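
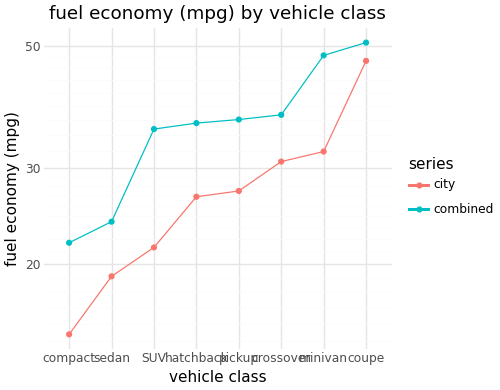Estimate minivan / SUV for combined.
minivan ≈ 50, SUV ≈ 35; 50/35 ≈ 1.43.

≈ 1.43×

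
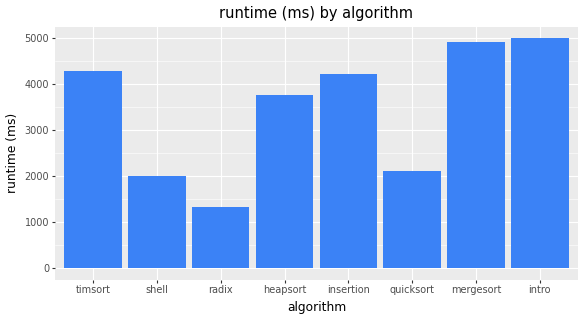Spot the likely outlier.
radix

radix ≈ 1500; the rest sit between ≈ 2000 and ≈ 5000.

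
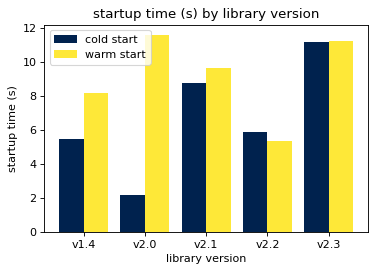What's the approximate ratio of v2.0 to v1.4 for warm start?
v2.0 ≈ 12, v1.4 ≈ 8; 12/8 ≈ 1.5.

≈ 1.5×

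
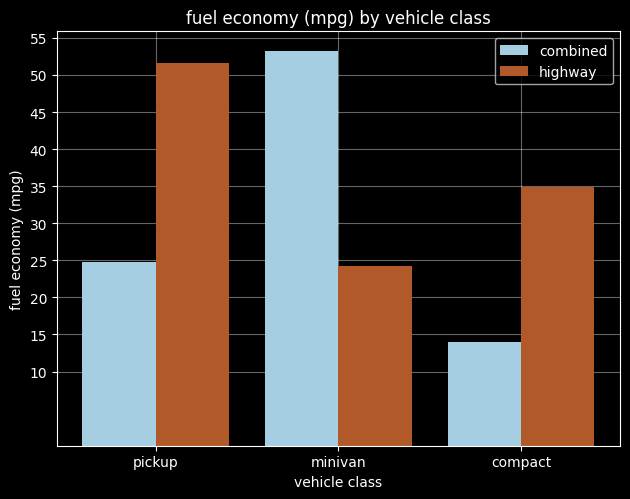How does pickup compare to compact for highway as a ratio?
≈ 1.43×

pickup ≈ 50, compact ≈ 35; 50/35 ≈ 1.43.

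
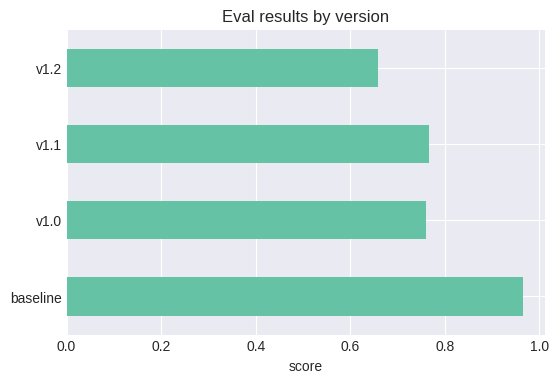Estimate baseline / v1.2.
baseline ≈ 1.0, v1.2 ≈ 0.7; 1.0/0.7 ≈ 1.43.

≈ 1.43×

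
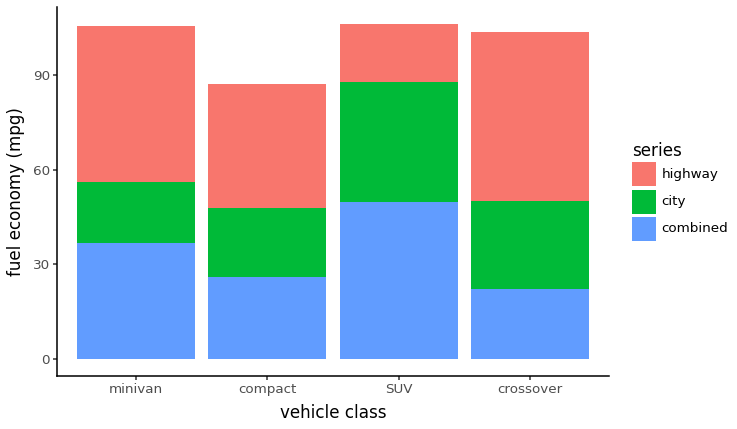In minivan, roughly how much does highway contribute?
≈ 50

highway top ≈ 110, bottom ≈ 60; segment ≈ 50.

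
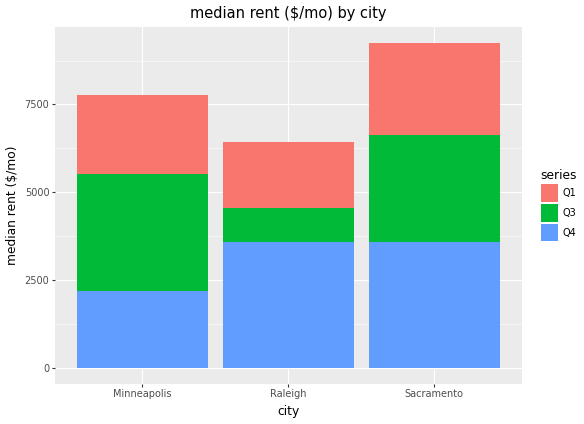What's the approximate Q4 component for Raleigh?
Q4 top ≈ 4000, bottom ≈ 0; segment ≈ 4000.

≈ 4000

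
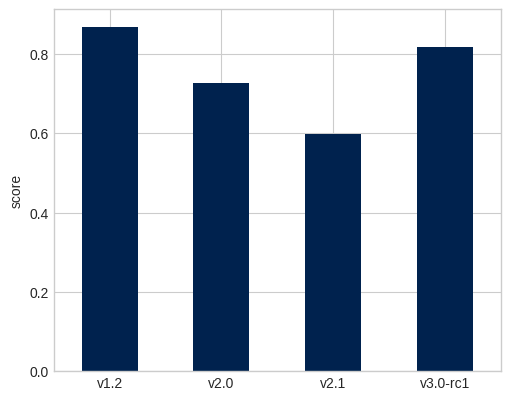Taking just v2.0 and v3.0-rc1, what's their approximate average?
≈ 0.75

(0.7 + 0.8) / 2 ≈ 0.75.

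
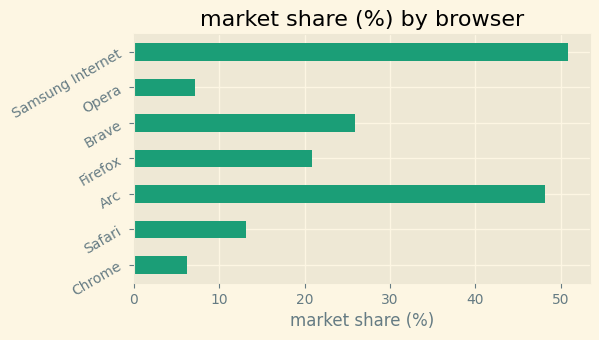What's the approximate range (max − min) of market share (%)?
≈ 45

Max Samsung Internet ≈ 50, min Chrome ≈ 5; range ≈ 45.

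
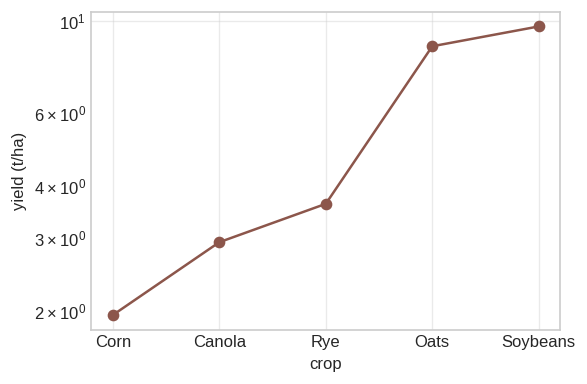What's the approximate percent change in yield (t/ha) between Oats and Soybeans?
Oats ≈ 9, Soybeans ≈ 10; (10 − 9) / 9 ≈ +11.1%.

≈ +11.1%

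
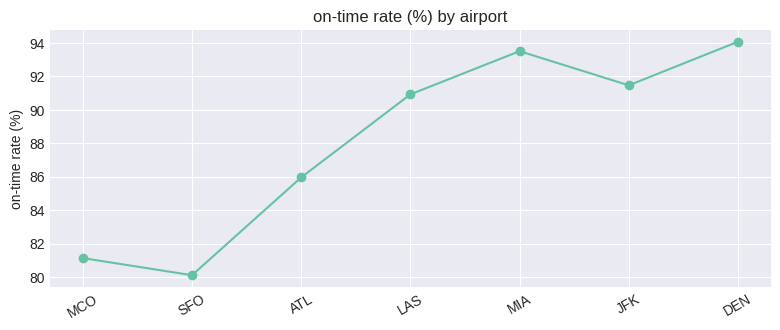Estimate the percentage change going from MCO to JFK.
≈ +12.2%

MCO ≈ 82, JFK ≈ 92; (92 − 82) / 82 ≈ +12.2%.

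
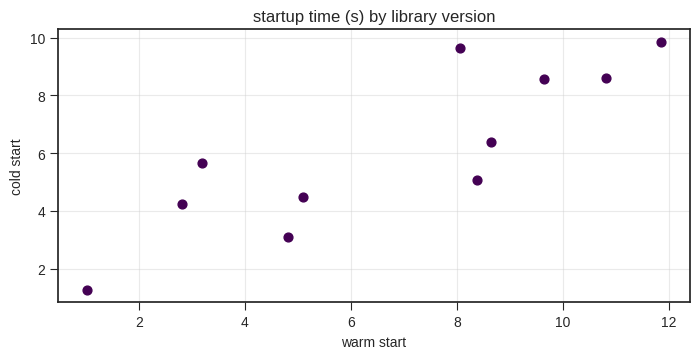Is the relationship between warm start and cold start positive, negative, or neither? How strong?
Points are positively correlated; strong (|r| ≈ 0.9).

positive, strong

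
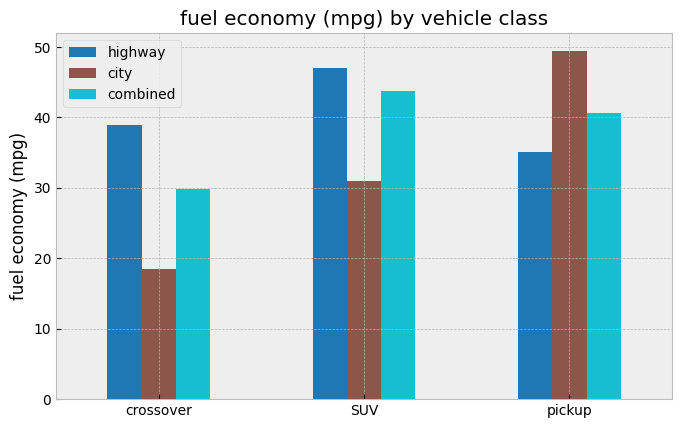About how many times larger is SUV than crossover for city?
≈ 1.5×

SUV ≈ 30, crossover ≈ 20; 30/20 ≈ 1.5.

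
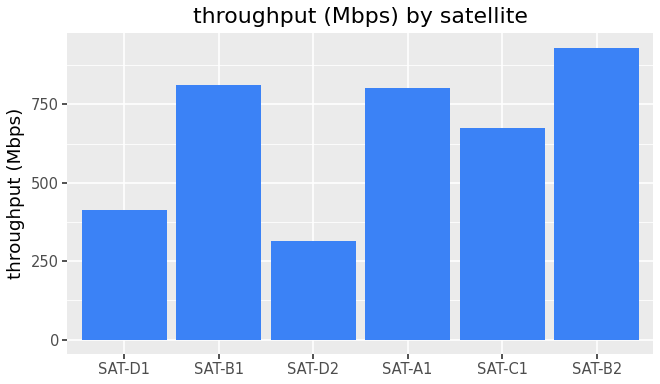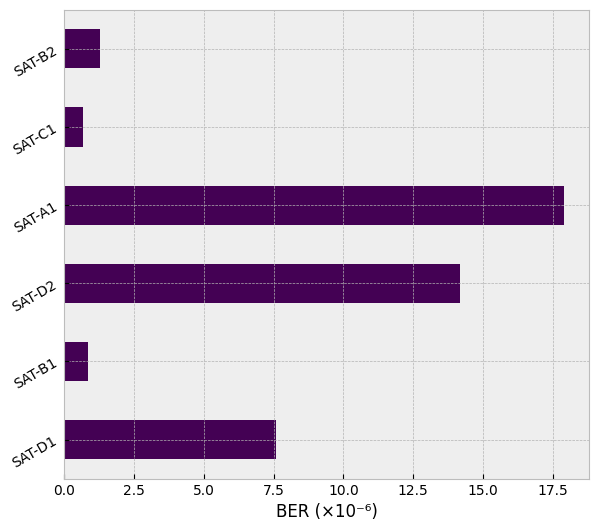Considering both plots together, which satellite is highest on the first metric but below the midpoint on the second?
Chart 2 median BER (×10⁻⁶) ≈ 4; below-median satellites: SAT-B1, SAT-C1, SAT-B2. Among those, SAT-B2 has the highest throughput (Mbps) (≈ 900).

SAT-B2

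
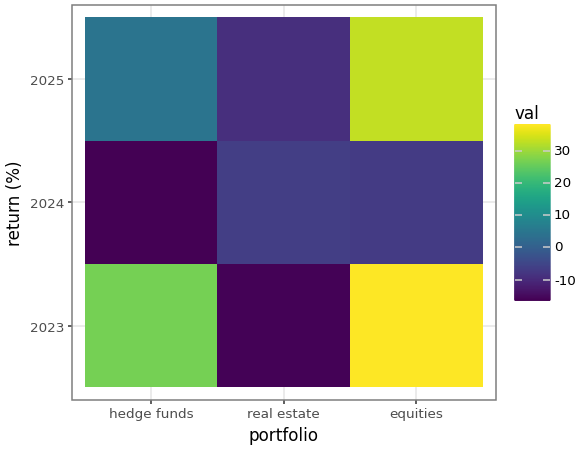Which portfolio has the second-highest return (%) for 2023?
hedge funds

Top 3 for 2023: equities ≈ 40, hedge funds ≈ 25, real estate ≈ -15.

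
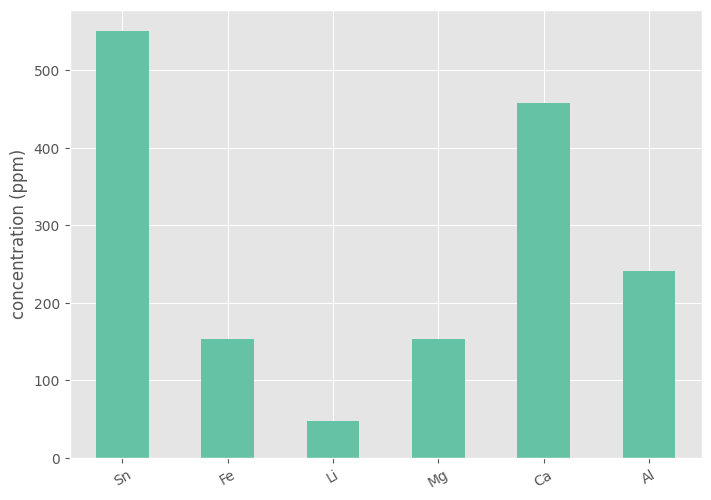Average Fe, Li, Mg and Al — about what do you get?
(150 + 50 + 150 + 250) / 4 ≈ 150.

≈ 150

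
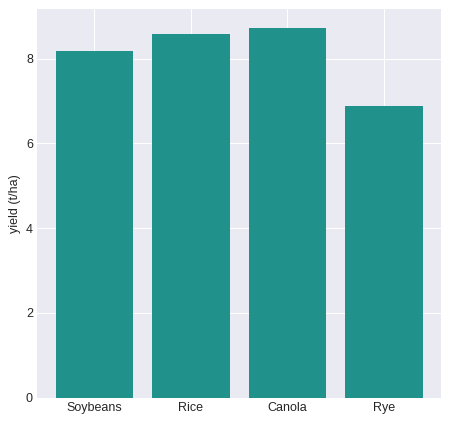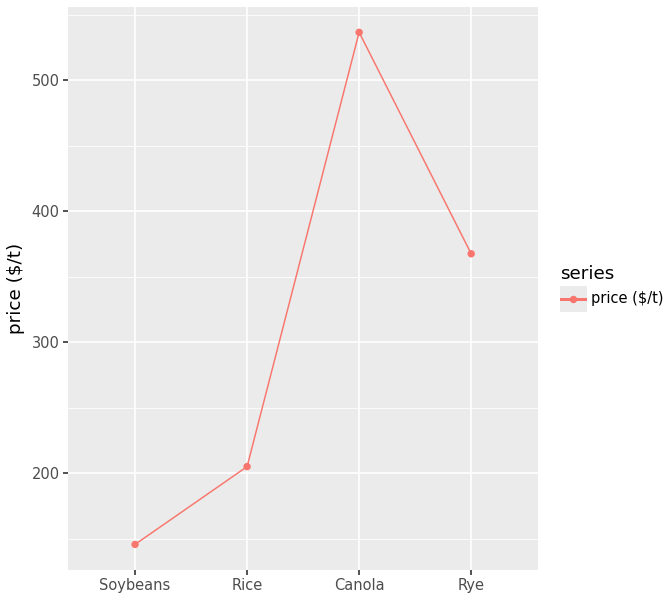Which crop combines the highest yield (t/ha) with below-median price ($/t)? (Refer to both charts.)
Rice

Chart 2 median price ($/t) ≈ 300; below-median crops: Soybeans, Rice. Among those, Rice has the highest yield (t/ha) (≈ 9).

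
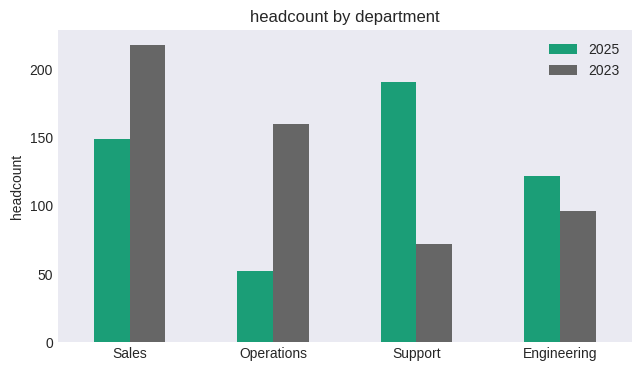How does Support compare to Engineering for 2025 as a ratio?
Support ≈ 200, Engineering ≈ 120; 200/120 ≈ 1.67.

≈ 1.67×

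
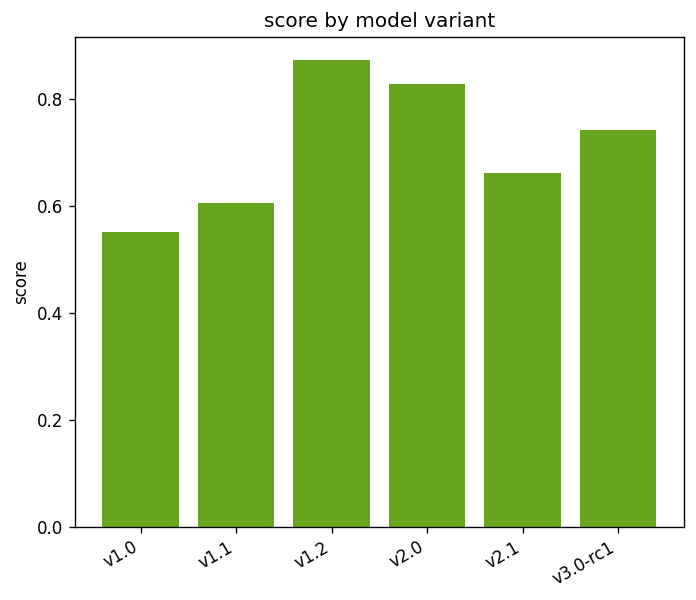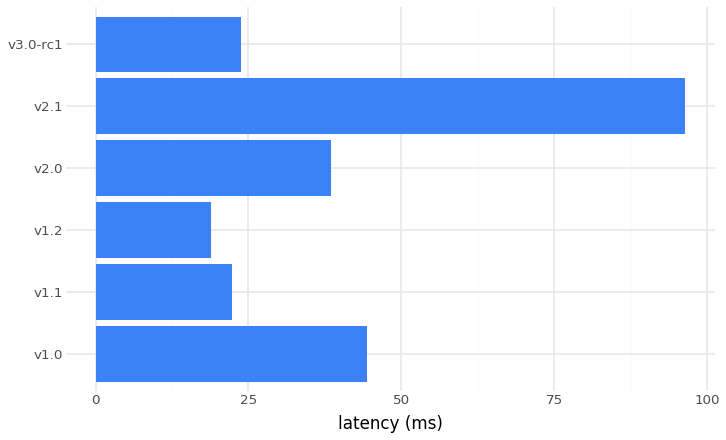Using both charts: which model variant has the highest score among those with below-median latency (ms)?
Chart 2 median latency (ms) ≈ 30; below-median model variants: v1.1, v1.2, v3.0-rc1. Among those, v1.2 has the highest score (≈ 0.9).

v1.2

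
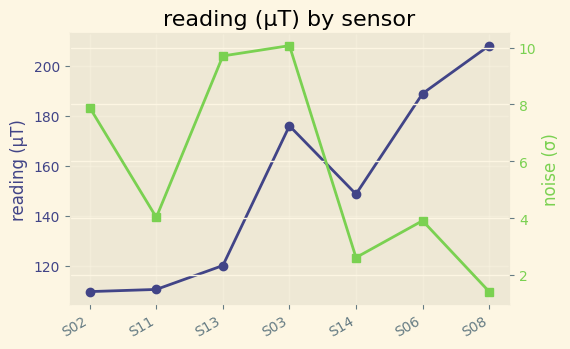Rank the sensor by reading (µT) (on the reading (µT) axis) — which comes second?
Top 3 (on the reading (µT) axis): S08 ≈ 210, S06 ≈ 190, S03 ≈ 180.

S06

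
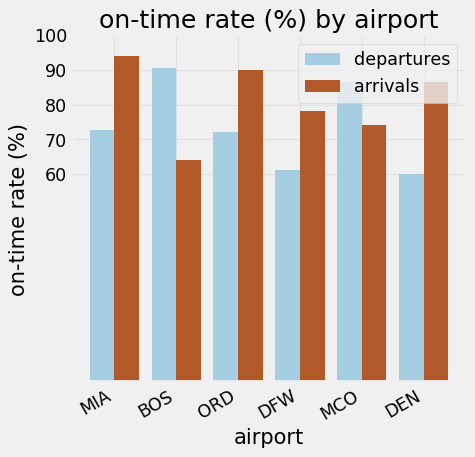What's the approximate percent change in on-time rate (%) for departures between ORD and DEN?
≈ -14.3%

ORD ≈ 70, DEN ≈ 60; (60 − 70) / 70 ≈ -14.3%.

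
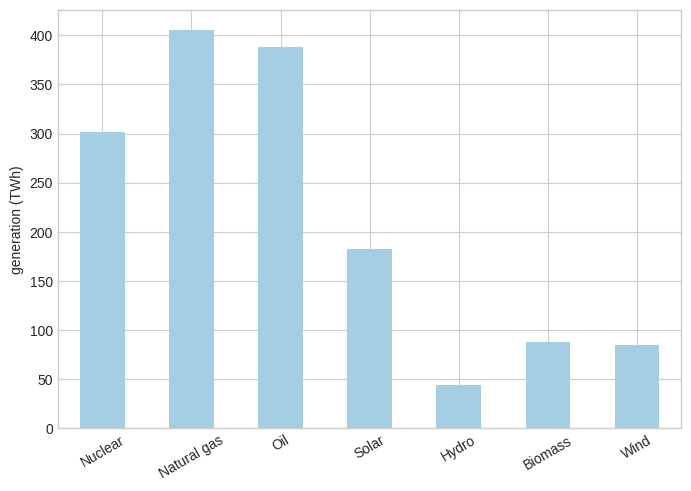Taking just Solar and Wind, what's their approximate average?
(200 + 100) / 2 ≈ 150.

≈ 150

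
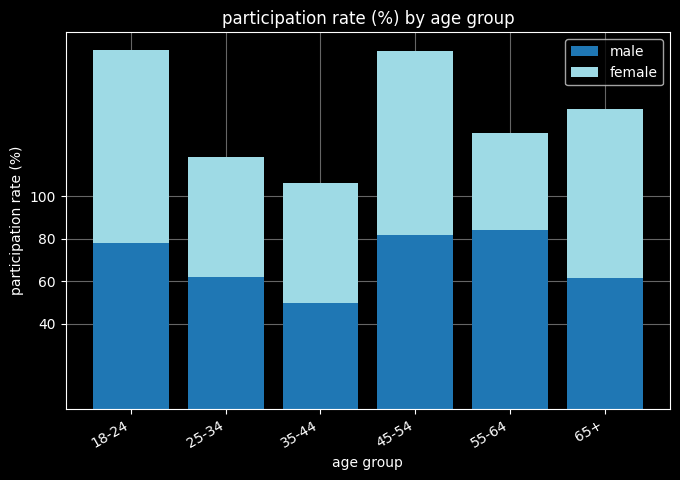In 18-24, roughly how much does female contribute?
female top ≈ 160, bottom ≈ 80; segment ≈ 80.

≈ 80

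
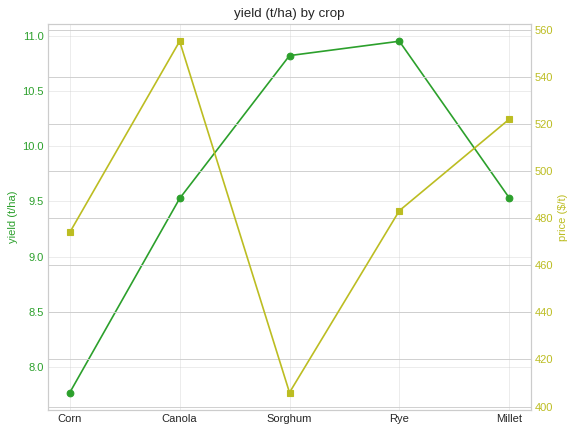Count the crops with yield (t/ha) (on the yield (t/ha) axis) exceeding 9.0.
4

Above 9.0: Canola, Sorghum, Rye, Millet.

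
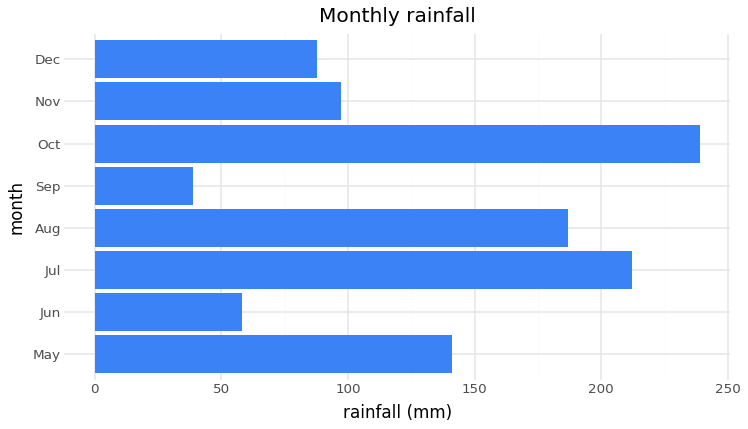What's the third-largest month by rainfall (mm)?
Top 4: Oct ≈ 240, Jul ≈ 220, Aug ≈ 180, May ≈ 140.

Aug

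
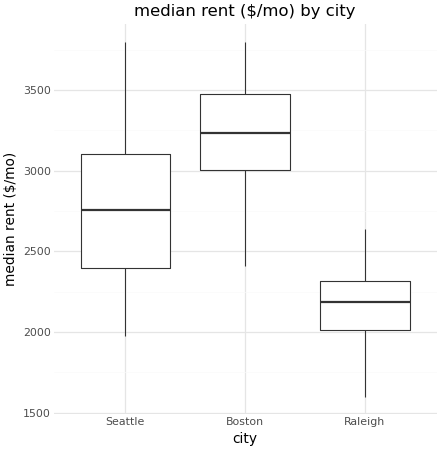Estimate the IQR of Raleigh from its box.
≈ 300

Q3 ≈ 2300, Q1 ≈ 2000; IQR ≈ 300.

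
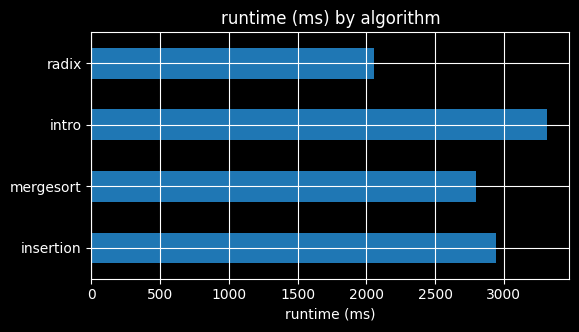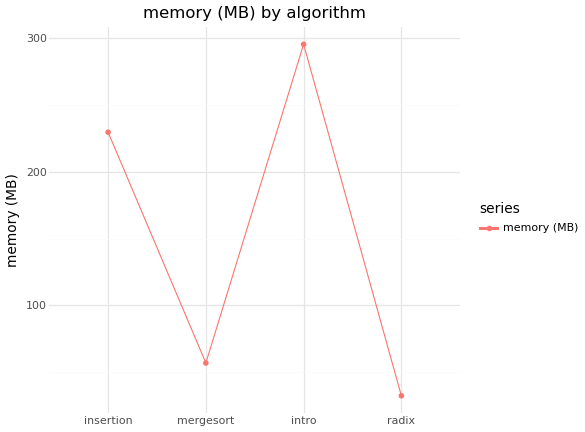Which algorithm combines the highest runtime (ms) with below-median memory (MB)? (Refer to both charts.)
Chart 2 median memory (MB) ≈ 150; below-median algorithms: mergesort, radix. Among those, mergesort has the highest runtime (ms) (≈ 3000).

mergesort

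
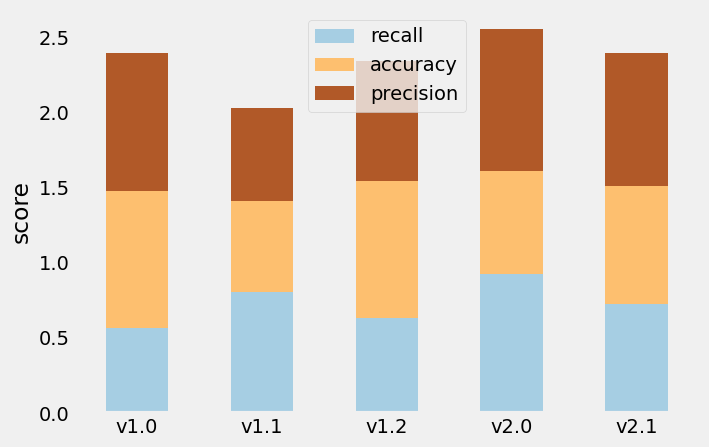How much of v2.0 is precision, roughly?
precision top ≈ 2.5, bottom ≈ 1.5; segment ≈ 1.0.

≈ 1.0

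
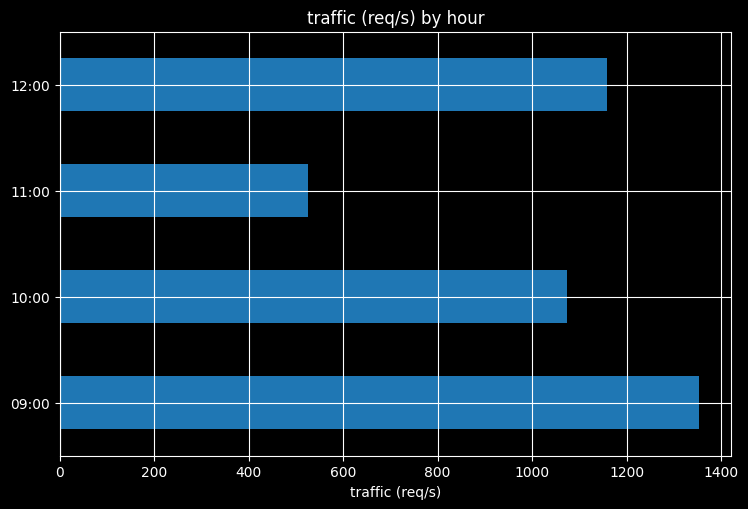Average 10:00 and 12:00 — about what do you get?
≈ 1100

(1000 + 1200) / 2 ≈ 1100.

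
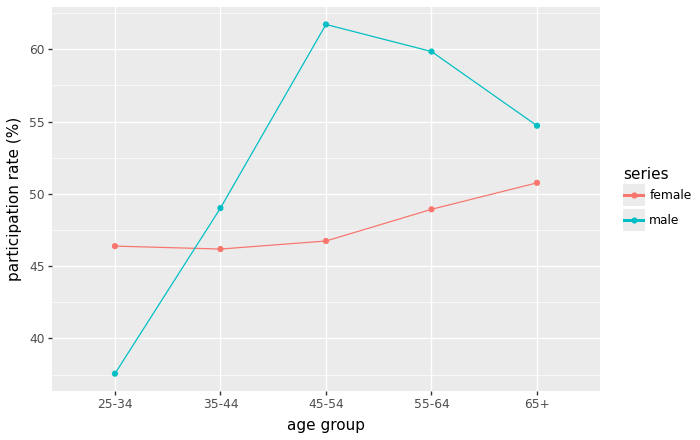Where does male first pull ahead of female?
25-34: male ≈ 40 vs female ≈ 45 (not yet); 35-44: male ≈ 50 vs female ≈ 45 (first crossover).

35-44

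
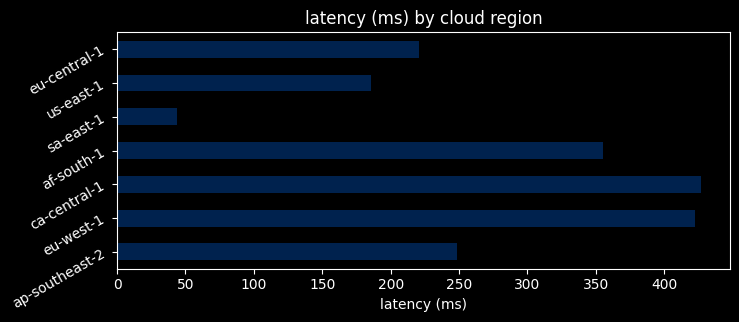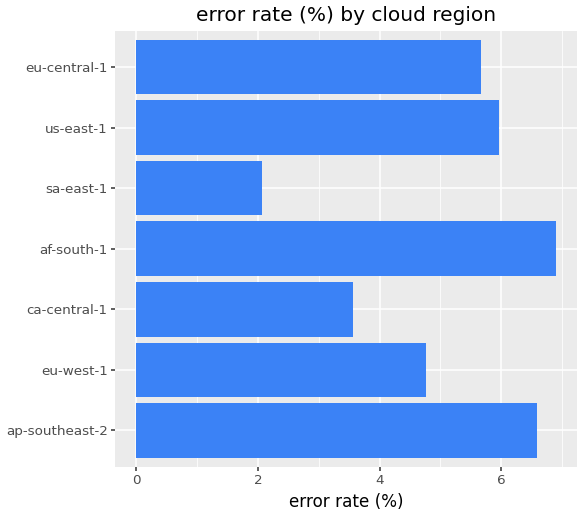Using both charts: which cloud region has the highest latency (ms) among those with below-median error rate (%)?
ca-central-1

Chart 2 median error rate (%) ≈ 6; below-median cloud regions: eu-west-1, ca-central-1, sa-east-1. Among those, ca-central-1 has the highest latency (ms) (≈ 450).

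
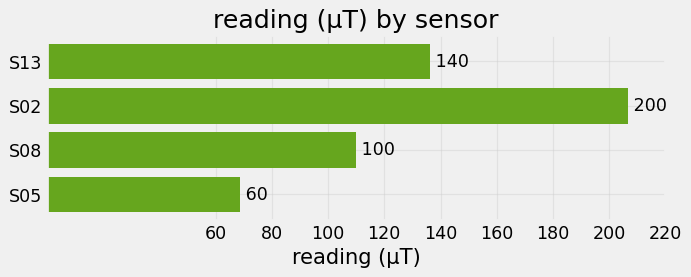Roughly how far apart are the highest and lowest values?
≈ 140

Max S02 ≈ 200, min S05 ≈ 60; range ≈ 140.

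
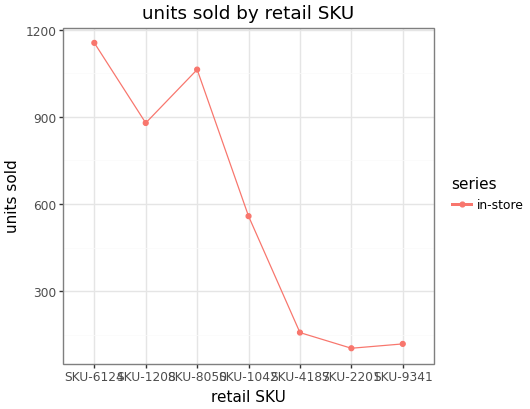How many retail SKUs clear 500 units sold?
4

Above 500: SKU-6124, SKU-1208, SKU-8050, SKU-1042.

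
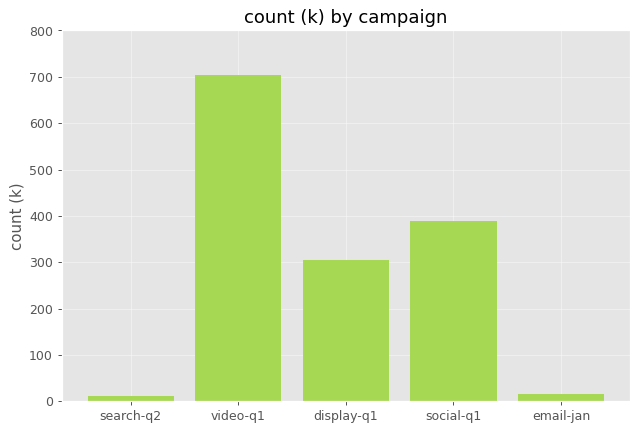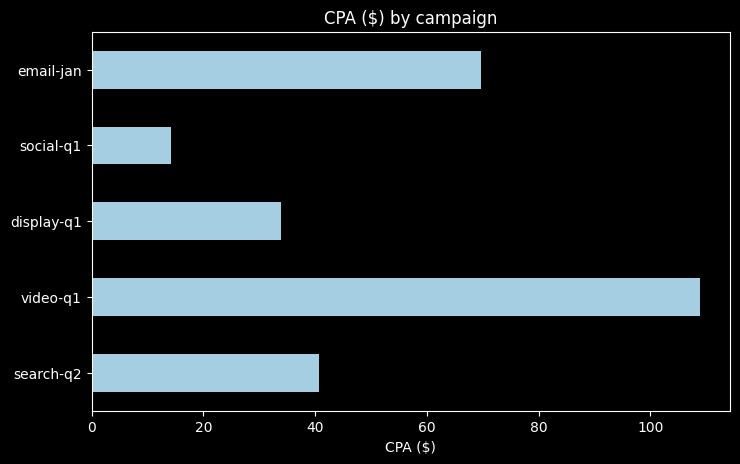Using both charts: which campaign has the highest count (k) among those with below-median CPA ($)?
Chart 2 median CPA ($) ≈ 40; below-median campaigns: display-q1, social-q1. Among those, social-q1 has the highest count (k) (≈ 400).

social-q1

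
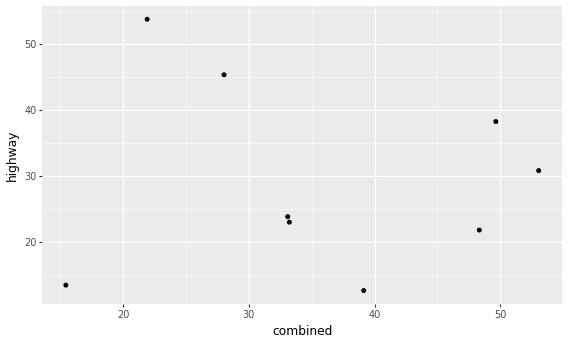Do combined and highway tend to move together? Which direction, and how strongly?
Points are roughly uncorrelated; weak (|r| ≈ 0.1).

no clear correlation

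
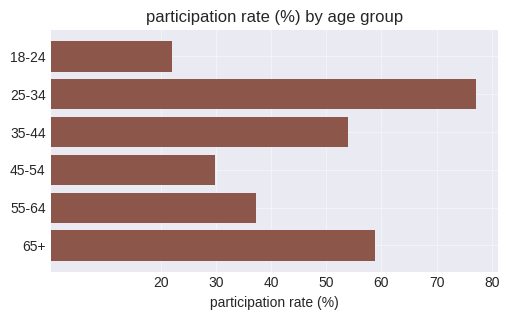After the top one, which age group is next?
Top 3: 25-34 ≈ 80, 65+ ≈ 60, 35-44 ≈ 50.

65+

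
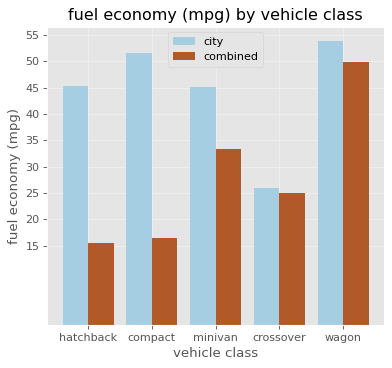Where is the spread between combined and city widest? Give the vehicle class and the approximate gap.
compact: combined ≈ 15, city ≈ 50 → gap ≈ 35. Next-largest (hatchback) is only ≈ 30.

compact, ≈ 35 mpg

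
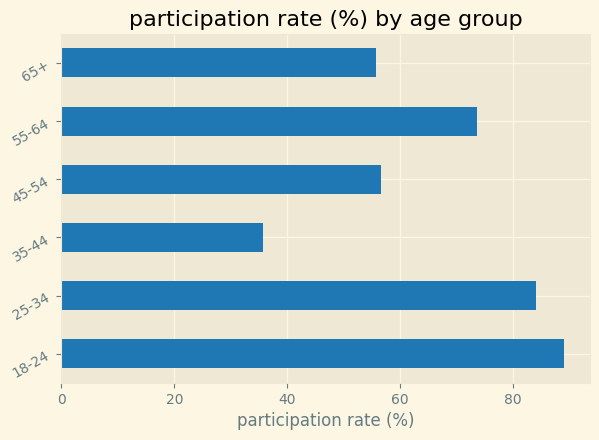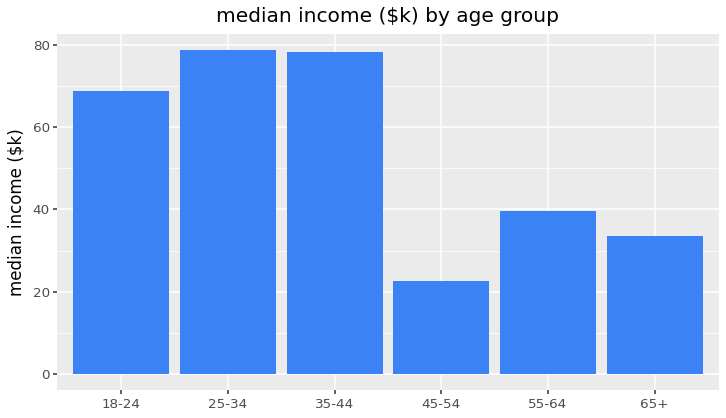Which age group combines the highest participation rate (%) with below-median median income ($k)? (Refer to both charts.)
Chart 2 median median income ($k) ≈ 50; below-median age groups: 45-54, 55-64, 65+. Among those, 55-64 has the highest participation rate (%) (≈ 70).

55-64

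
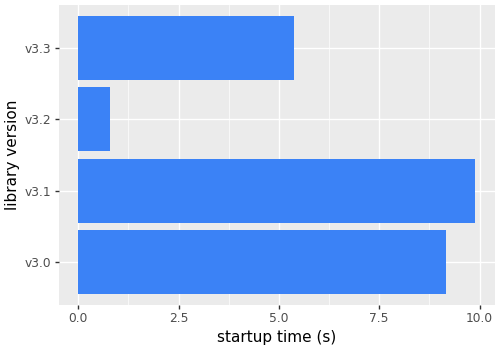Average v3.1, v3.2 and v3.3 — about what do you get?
(10 + 1 + 5) / 3 ≈ 5.

≈ 5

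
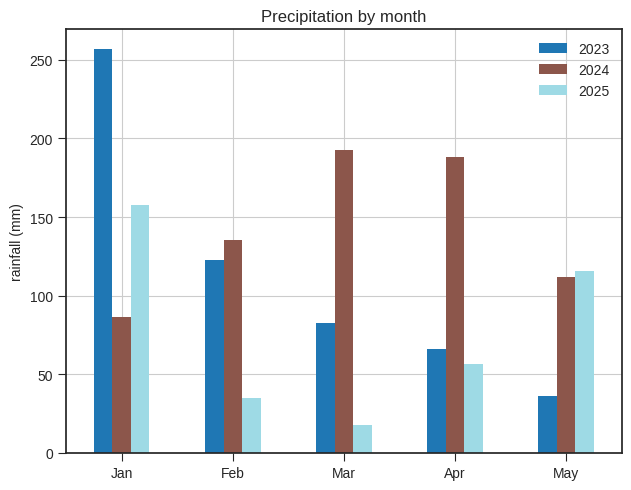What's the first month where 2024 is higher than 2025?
Feb

Jan: 2024 ≈ 75 vs 2025 ≈ 150 (not yet); Feb: 2024 ≈ 125 vs 2025 ≈ 25 (first crossover).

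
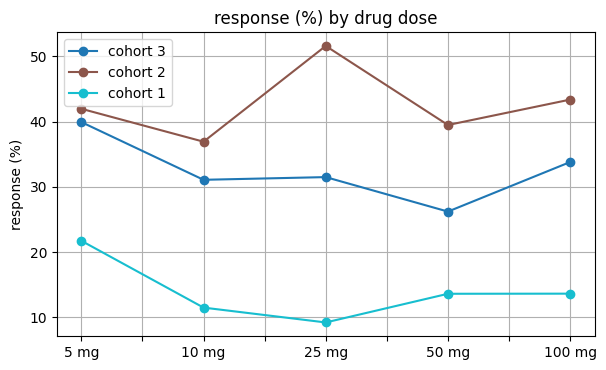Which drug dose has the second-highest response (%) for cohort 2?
100 mg

Top 3 for cohort 2: 25 mg ≈ 50, 100 mg ≈ 45, 5 mg ≈ 40.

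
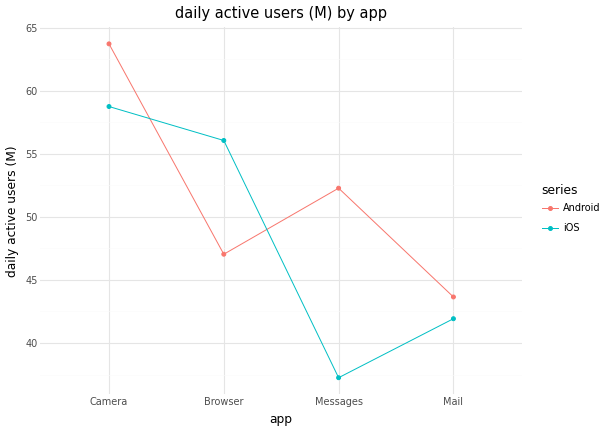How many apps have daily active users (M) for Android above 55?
1

Above 55: Camera.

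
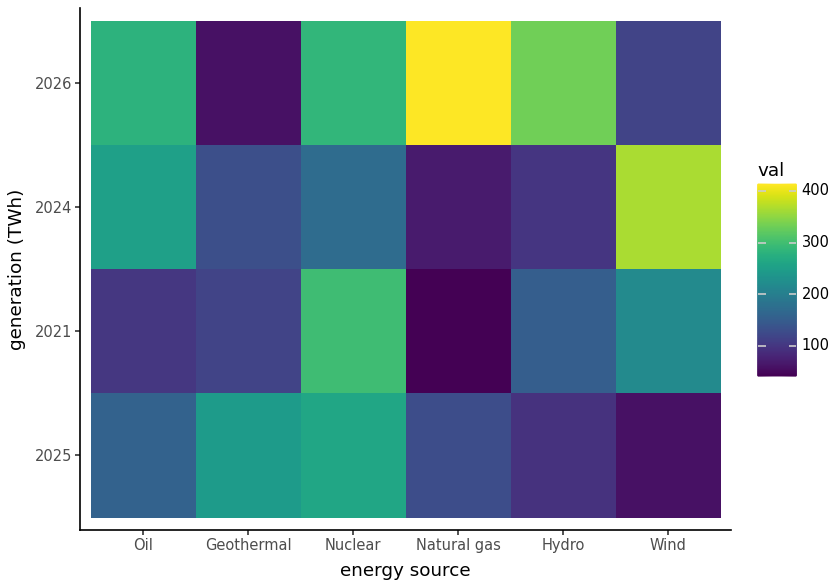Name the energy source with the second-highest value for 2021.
Wind

Top 3 for 2021: Nuclear ≈ 300, Wind ≈ 200, Hydro ≈ 150.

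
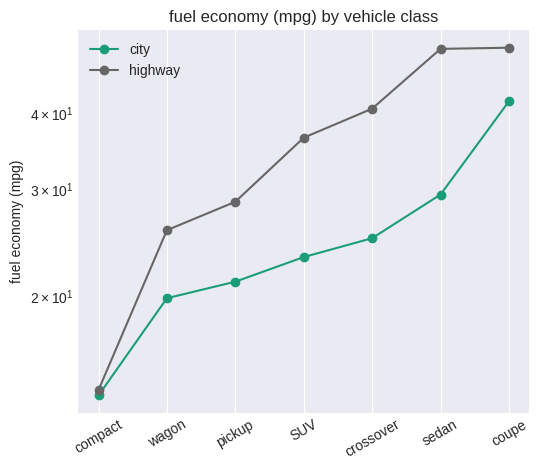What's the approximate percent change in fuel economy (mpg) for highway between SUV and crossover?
≈ +14.3%

SUV ≈ 35, crossover ≈ 40; (40 − 35) / 35 ≈ +14.3%.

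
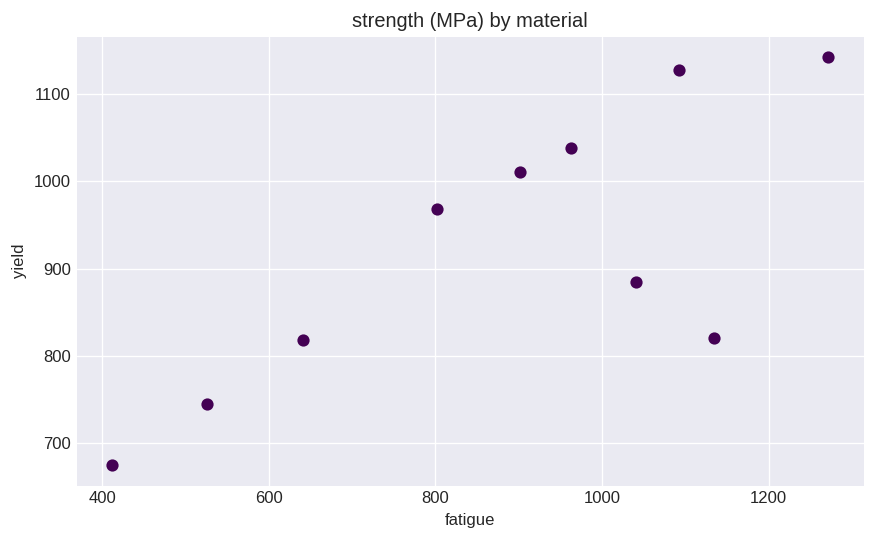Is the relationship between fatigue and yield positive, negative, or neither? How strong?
positive, strong

Points are positively correlated; strong (|r| ≈ 0.8).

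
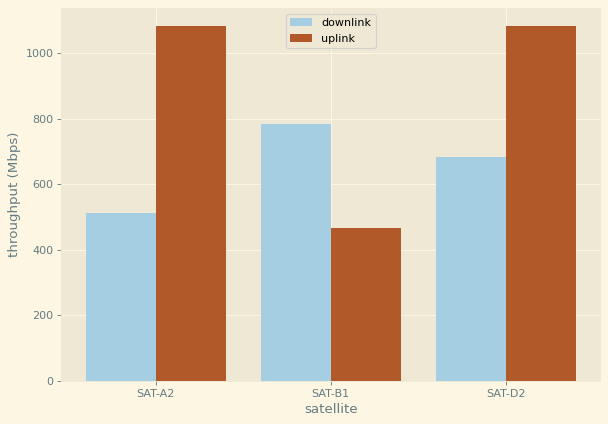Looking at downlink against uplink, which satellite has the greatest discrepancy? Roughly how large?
SAT-A2: downlink ≈ 500, uplink ≈ 1100 → gap ≈ 600. Next-largest (SAT-D2) is only ≈ 400.

SAT-A2, ≈ 600 Mbps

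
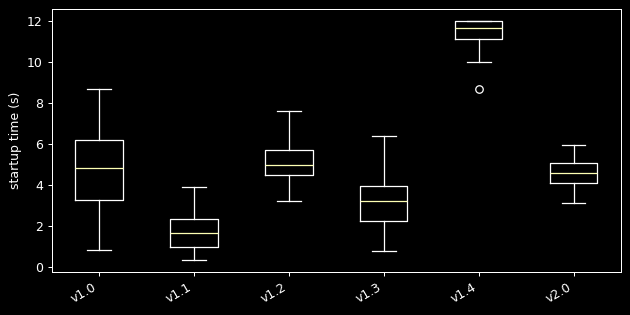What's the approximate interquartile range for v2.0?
≈ 1

Q3 ≈ 5, Q1 ≈ 4; IQR ≈ 1.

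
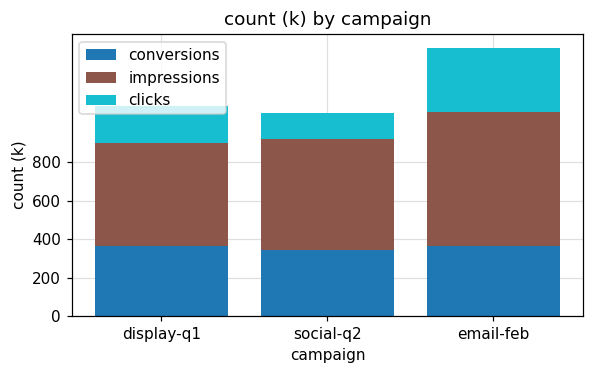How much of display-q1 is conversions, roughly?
conversions top ≈ 400, bottom ≈ 0; segment ≈ 400.

≈ 400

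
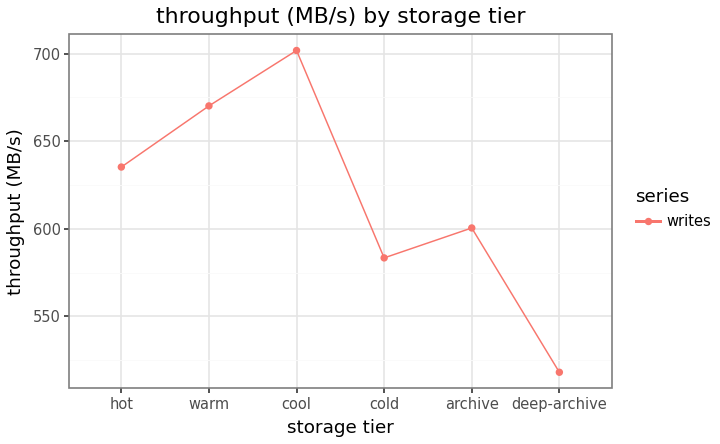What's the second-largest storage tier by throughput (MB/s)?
Top 3: cool ≈ 700, warm ≈ 680, hot ≈ 640.

warm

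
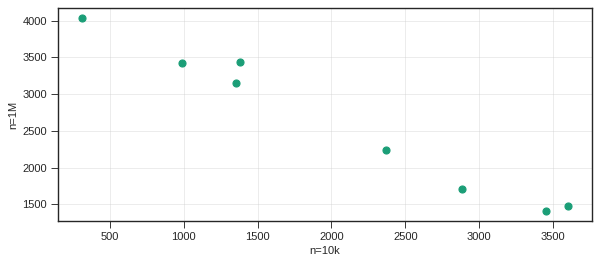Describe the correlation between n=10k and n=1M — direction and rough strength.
Points are negatively correlated; strong (|r| ≈ 1.0).

negative, strong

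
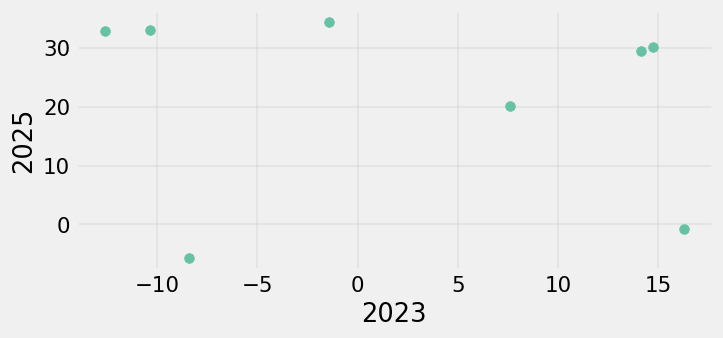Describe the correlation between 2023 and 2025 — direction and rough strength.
no clear correlation

Points are roughly uncorrelated; weak (|r| ≈ 0.1).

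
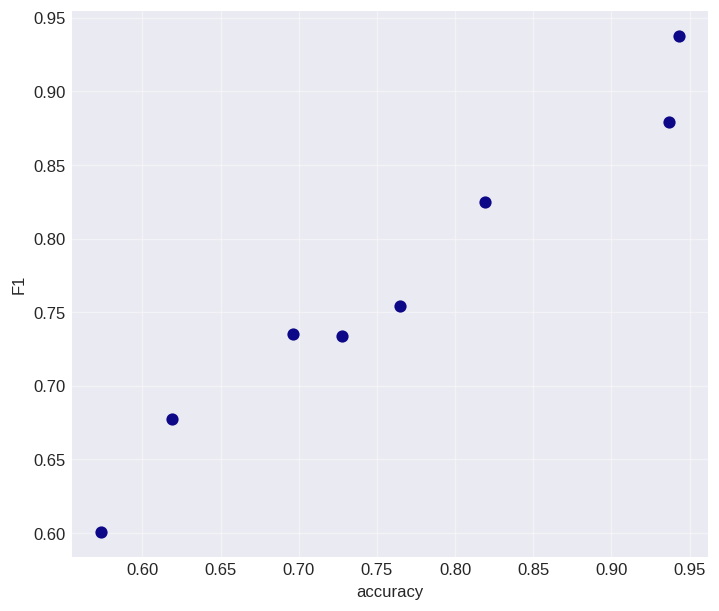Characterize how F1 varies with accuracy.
Points are positively correlated; strong (|r| ≈ 1.0).

positive, strong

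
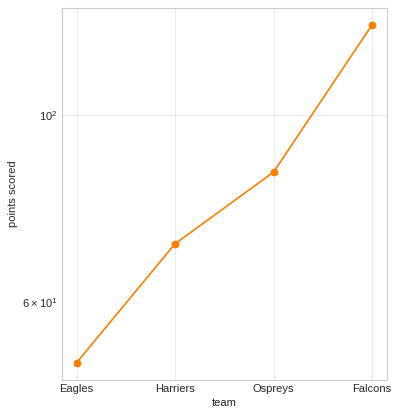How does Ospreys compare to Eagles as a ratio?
≈ 1.8×

Ospreys ≈ 90, Eagles ≈ 50; 90/50 ≈ 1.8.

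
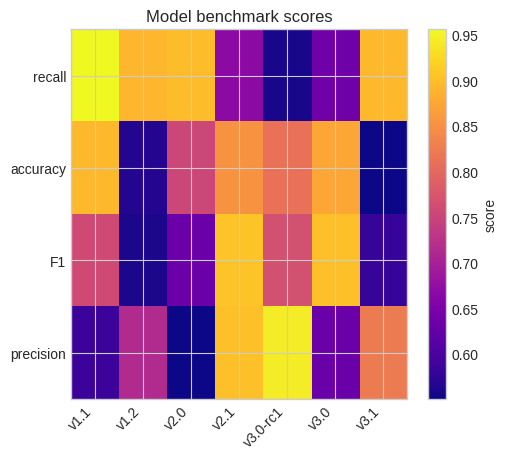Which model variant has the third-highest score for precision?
Top 4 for precision: v3.0-rc1 ≈ 0.95, v2.1 ≈ 0.90, v3.1 ≈ 0.80, v1.2 ≈ 0.70.

v3.1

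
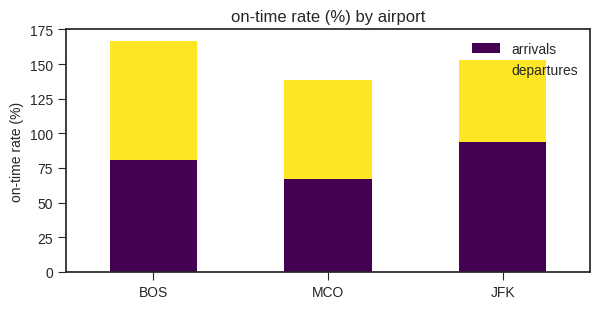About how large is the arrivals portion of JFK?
≈ 100

arrivals top ≈ 100, bottom ≈ 0; segment ≈ 100.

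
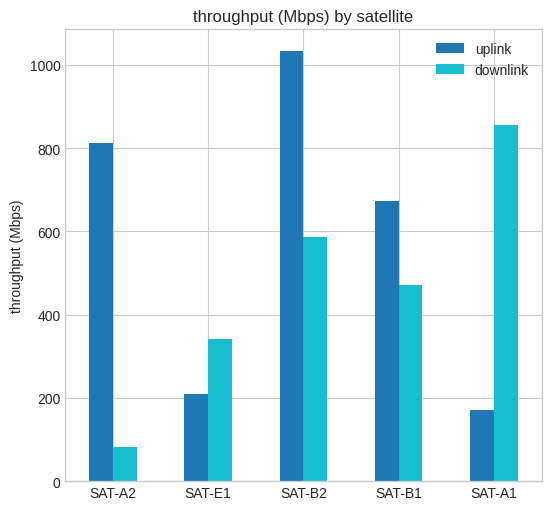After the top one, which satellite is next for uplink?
Top 3 for uplink: SAT-B2 ≈ 1000, SAT-A2 ≈ 800, SAT-B1 ≈ 700.

SAT-A2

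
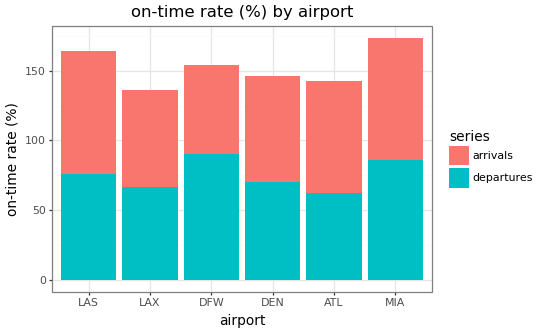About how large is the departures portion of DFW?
departures top ≈ 100, bottom ≈ 0; segment ≈ 100.

≈ 100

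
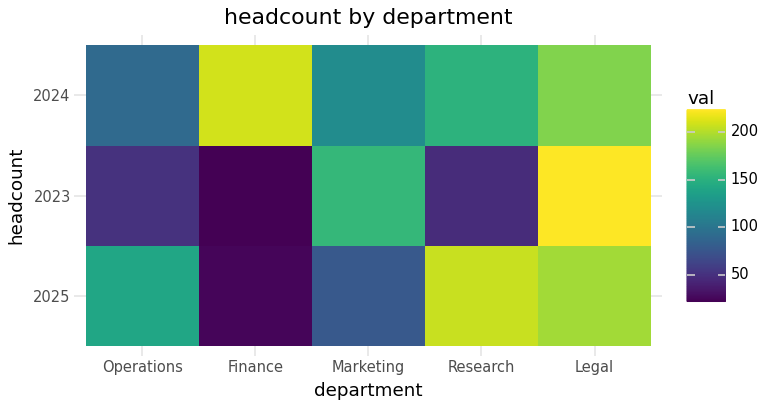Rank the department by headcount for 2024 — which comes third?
Top 4 for 2024: Finance ≈ 200, Legal ≈ 180, Research ≈ 160, Marketing ≈ 120.

Research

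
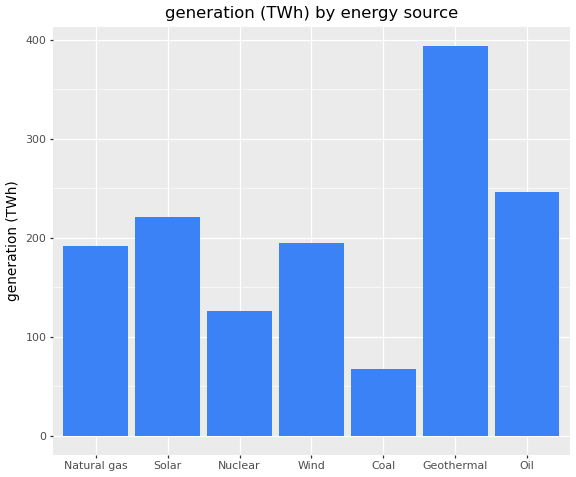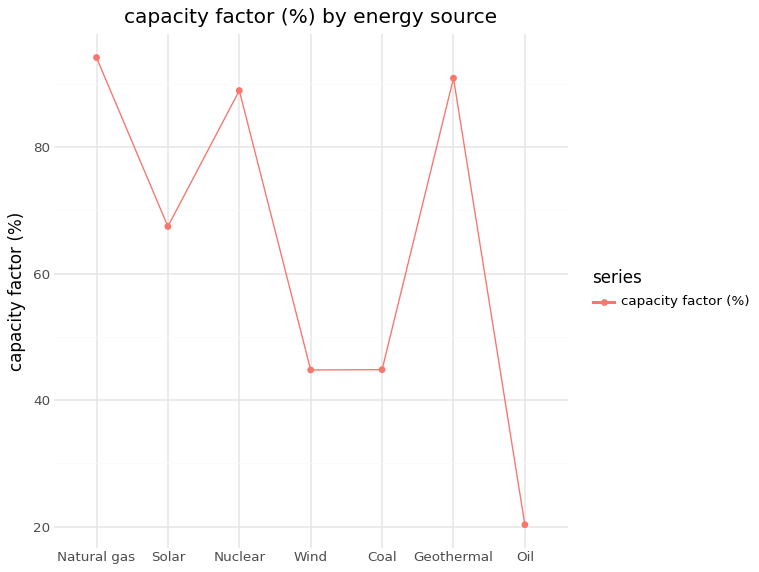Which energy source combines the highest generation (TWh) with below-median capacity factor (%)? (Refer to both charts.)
Chart 2 median capacity factor (%) ≈ 70; below-median energy sources: Wind, Coal, Oil. Among those, Oil has the highest generation (TWh) (≈ 250).

Oil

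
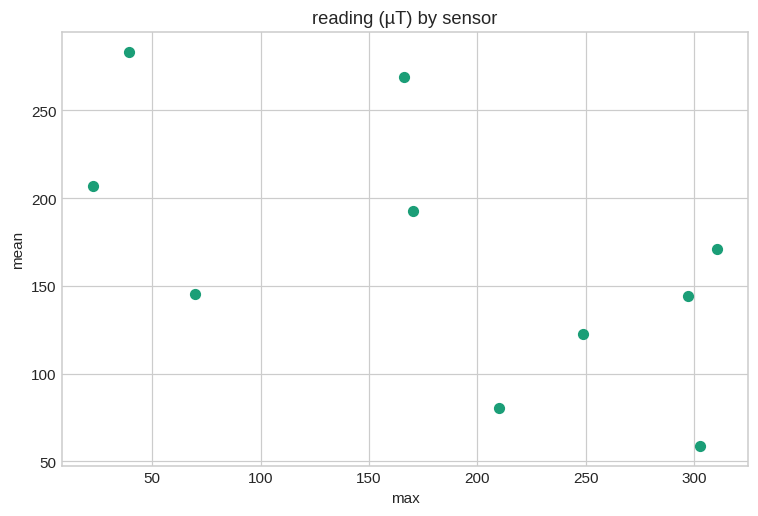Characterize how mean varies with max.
Points are negatively correlated; moderate (|r| ≈ 0.6).

negative, moderate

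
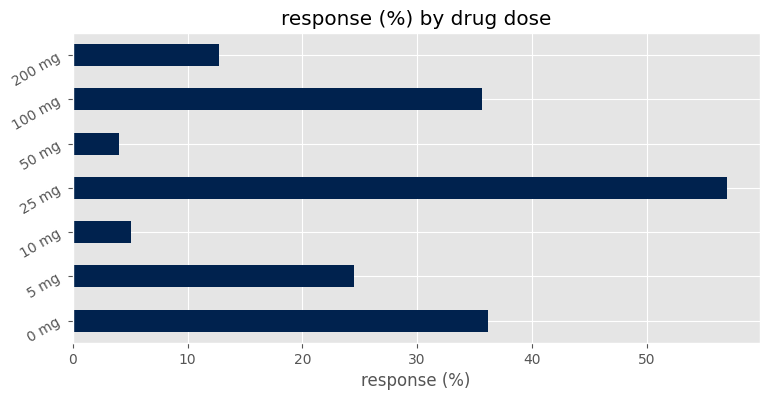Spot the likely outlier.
25 mg ≈ 55; the rest sit between ≈ 5 and ≈ 35.

25 mg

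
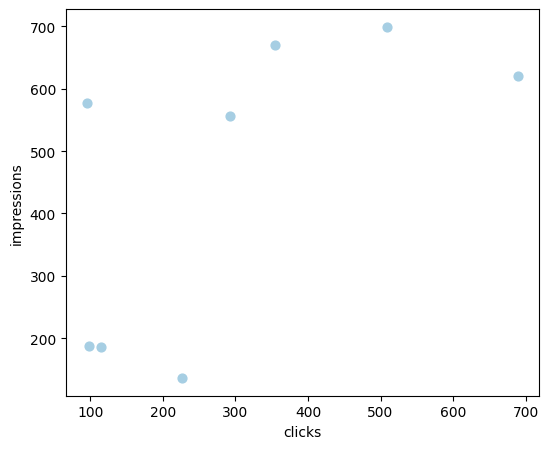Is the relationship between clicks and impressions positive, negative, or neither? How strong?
Points are positively correlated; moderate (|r| ≈ 0.6).

positive, moderate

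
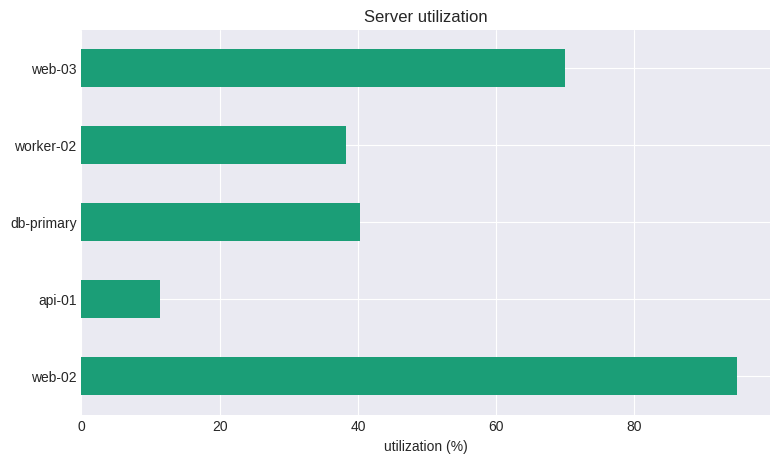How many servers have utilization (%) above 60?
2

Above 60: web-02, web-03.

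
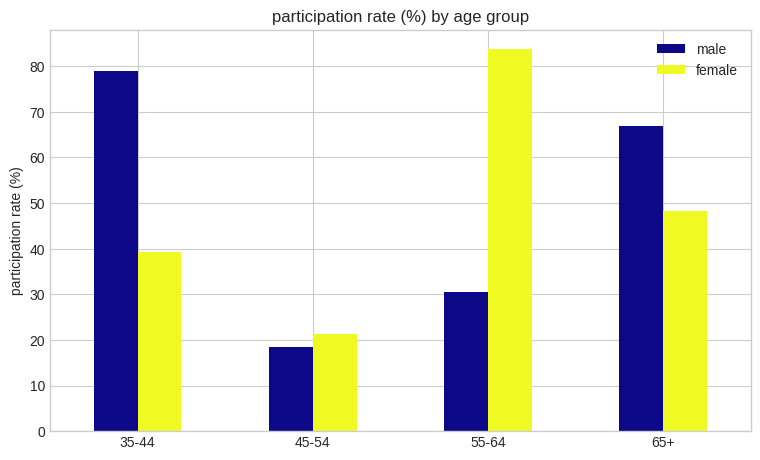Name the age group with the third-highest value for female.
Top 4 for female: 55-64 ≈ 80, 65+ ≈ 50, 35-44 ≈ 40, 45-54 ≈ 20.

35-44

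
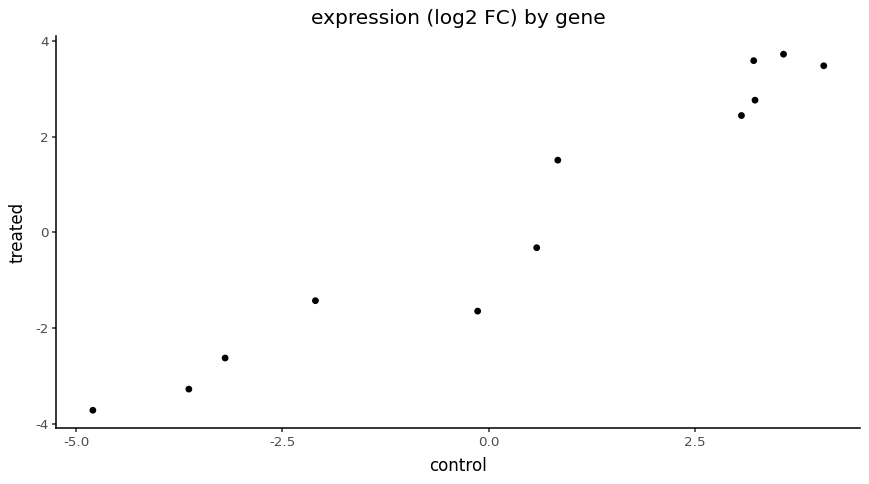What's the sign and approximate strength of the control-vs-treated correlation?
positive, strong

Points are positively correlated; strong (|r| ≈ 1.0).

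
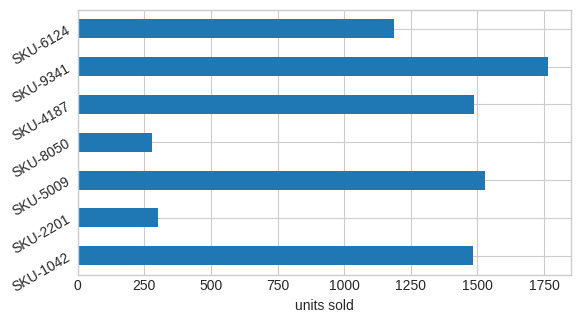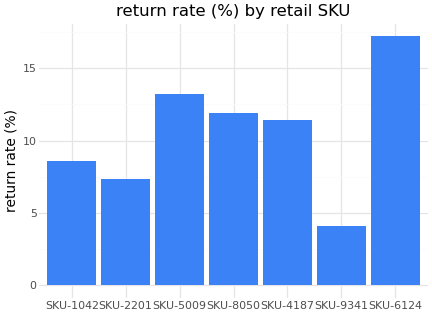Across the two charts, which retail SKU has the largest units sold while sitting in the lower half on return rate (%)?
Chart 2 median return rate (%) ≈ 12; below-median retail SKUs: SKU-1042, SKU-2201, SKU-9341. Among those, SKU-9341 has the highest units sold (≈ 1800).

SKU-9341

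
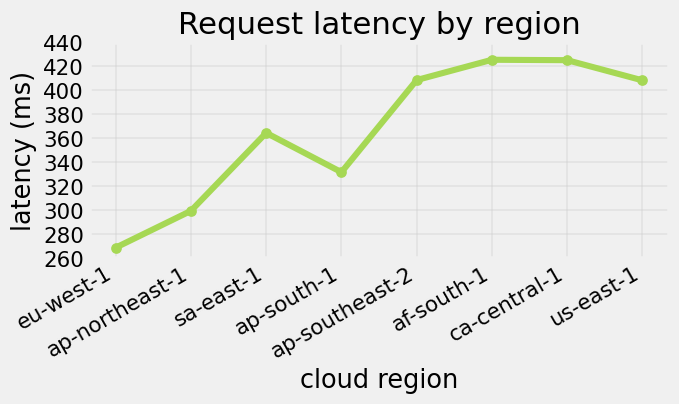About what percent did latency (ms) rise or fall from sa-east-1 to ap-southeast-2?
sa-east-1 ≈ 360, ap-southeast-2 ≈ 400; (400 − 360) / 360 ≈ +11.1%.

≈ +11.1%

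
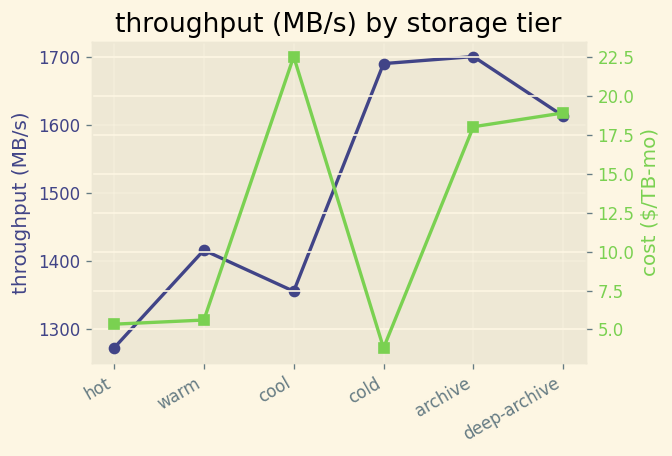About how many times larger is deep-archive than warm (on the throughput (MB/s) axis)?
deep-archive ≈ 1600, warm ≈ 1400; 1600/1400 ≈ 1.14.

≈ 1.14×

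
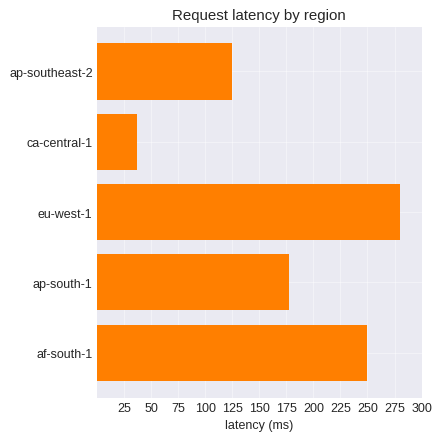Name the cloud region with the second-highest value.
af-south-1

Top 3: eu-west-1 ≈ 275, af-south-1 ≈ 250, ap-south-1 ≈ 175.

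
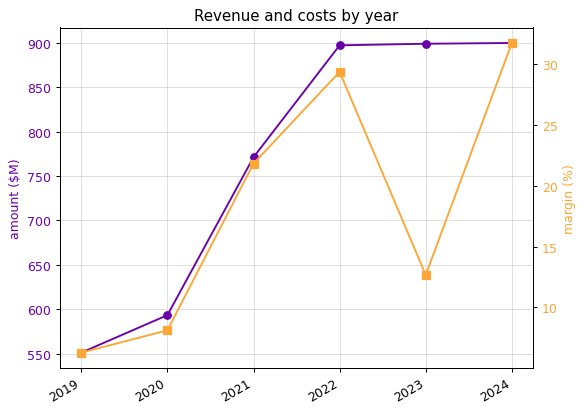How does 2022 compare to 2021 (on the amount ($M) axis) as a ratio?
≈ 1.2×

2022 ≈ 900, 2021 ≈ 750; 900/750 ≈ 1.2.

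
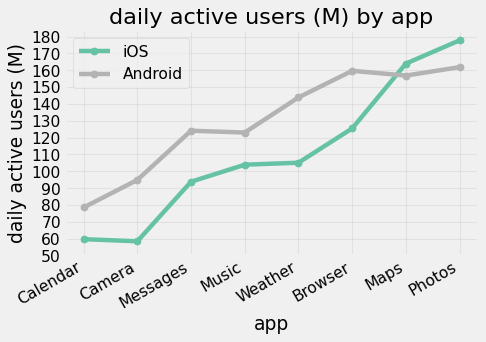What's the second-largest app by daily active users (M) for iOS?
Top 3 for iOS: Photos ≈ 180, Maps ≈ 160, Browser ≈ 130.

Maps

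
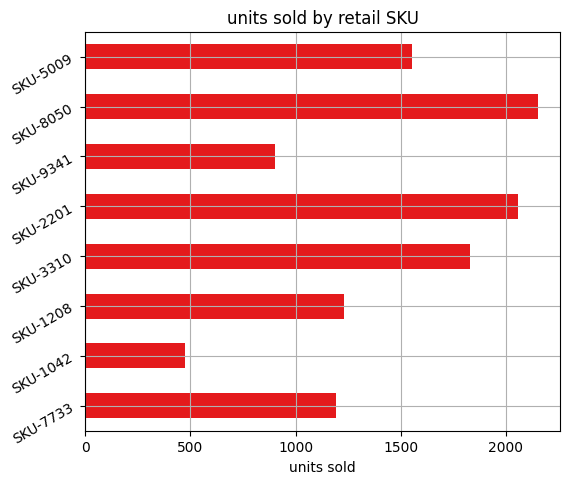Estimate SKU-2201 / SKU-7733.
≈ 1.67×

SKU-2201 ≈ 2000, SKU-7733 ≈ 1200; 2000/1200 ≈ 1.67.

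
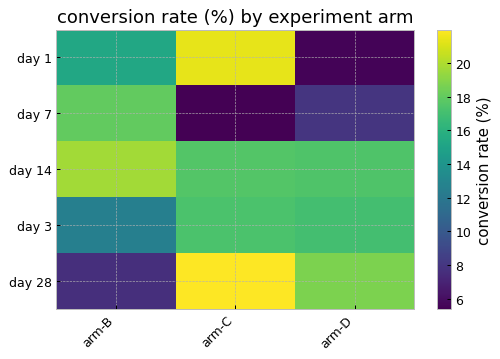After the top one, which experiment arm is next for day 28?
Top 3 for day 28: arm-C ≈ 22, arm-D ≈ 18, arm-B ≈ 8.

arm-D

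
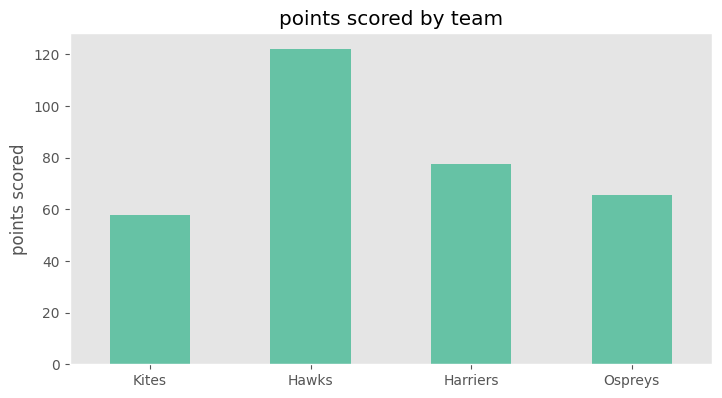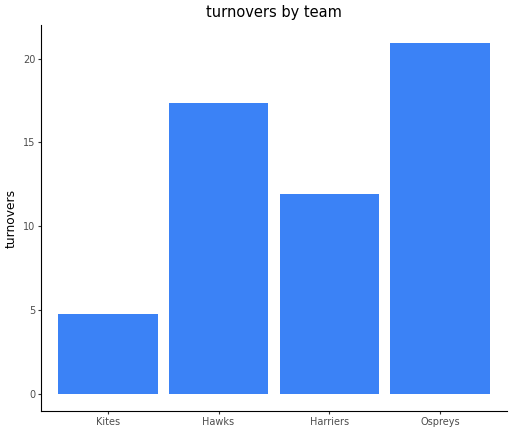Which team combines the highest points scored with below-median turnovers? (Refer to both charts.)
Harriers

Chart 2 median turnovers ≈ 14; below-median teams: Kites, Harriers. Among those, Harriers has the highest points scored (≈ 80).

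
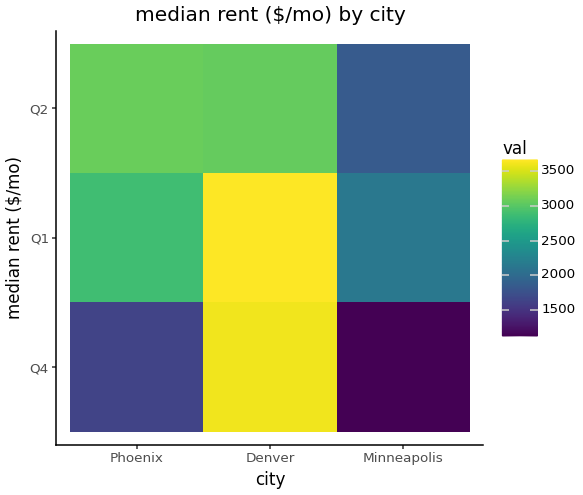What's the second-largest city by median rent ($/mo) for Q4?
Phoenix

Top 3 for Q4: Denver ≈ 3500, Phoenix ≈ 1500, Minneapolis ≈ 1000.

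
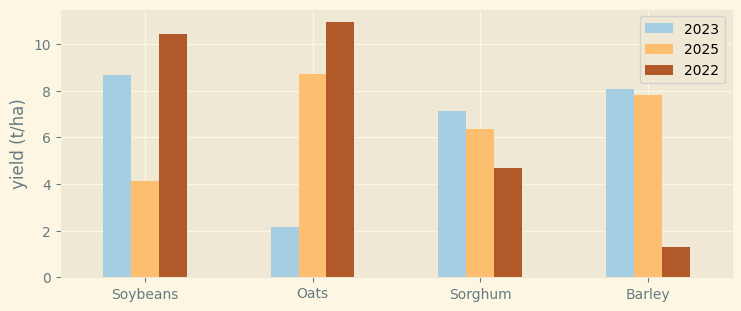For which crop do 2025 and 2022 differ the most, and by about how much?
Barley: 2025 ≈ 8, 2022 ≈ 1 → gap ≈ 7. Next-largest (Soybeans) is only ≈ 6.

Barley, ≈ 7 t/ha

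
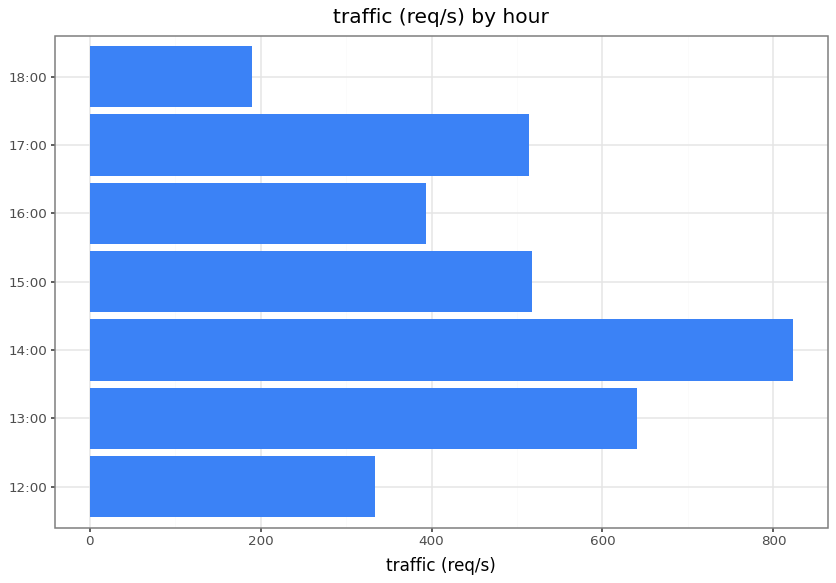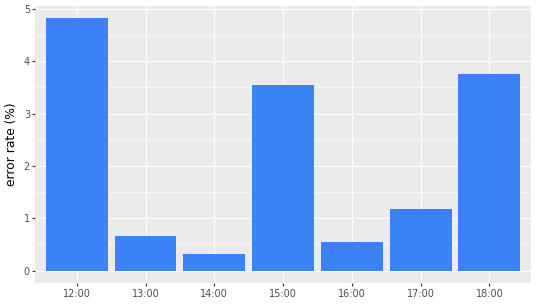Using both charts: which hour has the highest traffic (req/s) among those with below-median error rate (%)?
14:00

Chart 2 median error rate (%) ≈ 1; below-median hours: 13:00, 14:00, 16:00. Among those, 14:00 has the highest traffic (req/s) (≈ 800).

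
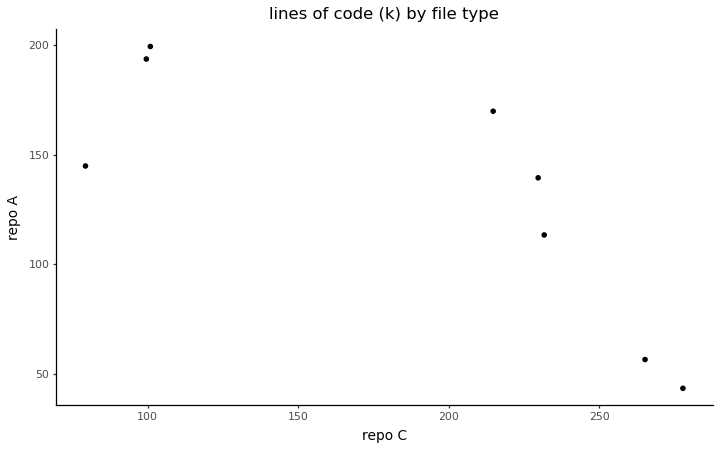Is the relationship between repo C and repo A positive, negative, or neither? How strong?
negative, strong

Points are negatively correlated; strong (|r| ≈ 0.8).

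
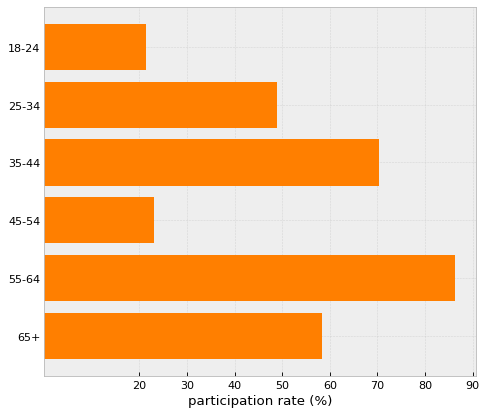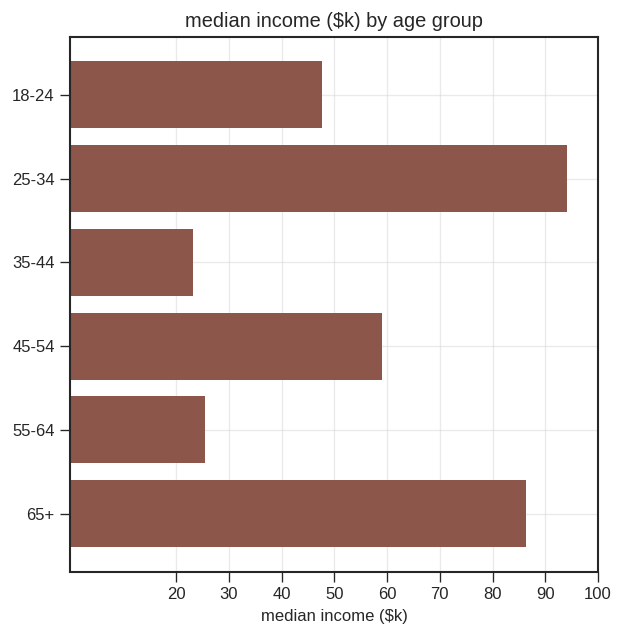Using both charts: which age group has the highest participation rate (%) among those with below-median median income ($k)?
55-64

Chart 2 median median income ($k) ≈ 50; below-median age groups: 18-24, 35-44, 55-64. Among those, 55-64 has the highest participation rate (%) (≈ 90).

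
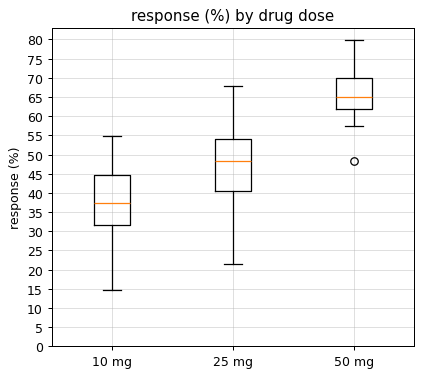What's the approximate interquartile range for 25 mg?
≈ 15

Q3 ≈ 55, Q1 ≈ 40; IQR ≈ 15.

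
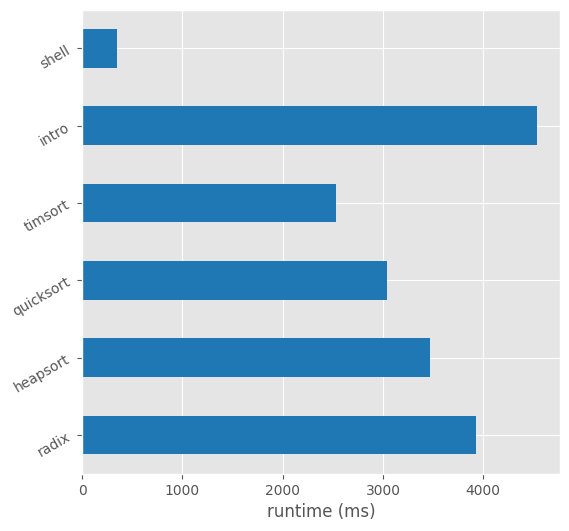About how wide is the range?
Max intro ≈ 4500, min shell ≈ 500; range ≈ 4000.

≈ 4000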